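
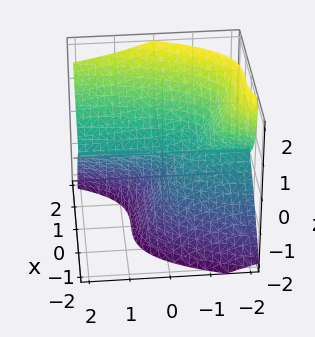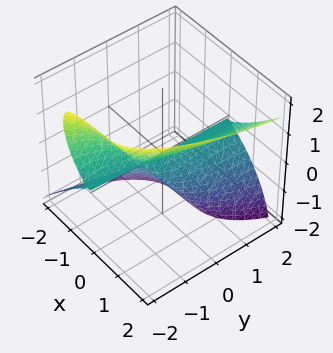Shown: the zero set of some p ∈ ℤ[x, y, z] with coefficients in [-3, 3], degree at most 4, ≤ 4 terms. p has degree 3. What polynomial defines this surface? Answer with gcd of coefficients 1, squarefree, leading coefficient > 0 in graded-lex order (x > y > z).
3*x^3 - 3*y*z^2 - 2*z^3 - 2*z^2

(a) Degree: a generic line meets the surface in up to 3 points, so deg p = 3.
(b) From the axis intercepts and sections: among the integer gridlines, it crosses the z-axis at z ∈ {-1, 0}; every point of the y-axis in the box is on the surface; it crosses the x-axis at the gridline x = 0.
(c) These observations pin down the coefficients.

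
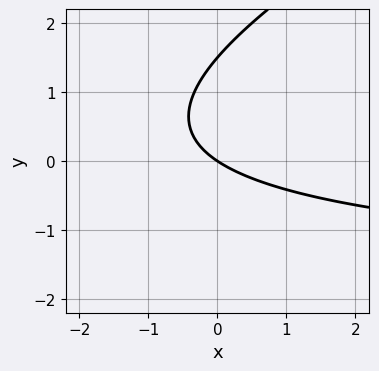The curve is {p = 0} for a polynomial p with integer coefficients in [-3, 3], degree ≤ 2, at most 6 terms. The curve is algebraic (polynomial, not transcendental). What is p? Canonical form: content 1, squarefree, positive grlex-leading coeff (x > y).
x*y - 2*y^2 + 2*x + 3*y

(a) deg p = 2. The shape is more complex than any degree-1 curve.
(b) Checking where it meets the axes: one y-axis crossing is at y = 0; one x-axis crossing is at x = 0.
(c) Assembling these constraints gives the stated polynomial.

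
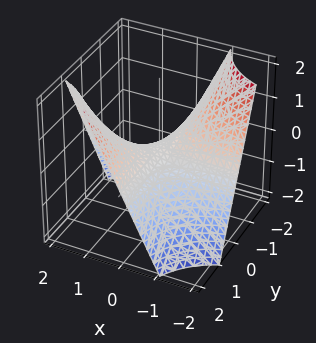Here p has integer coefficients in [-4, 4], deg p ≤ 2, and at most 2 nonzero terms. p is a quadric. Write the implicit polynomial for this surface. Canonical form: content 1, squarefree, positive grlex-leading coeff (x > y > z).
x*y - z

First, deg p = 2. A saddle surface; a quadric.
Then, against the integer gridlines: the visible y-axis segment lies entirely on the surface; the visible x-axis segment lies entirely on the surface; it crosses the z-axis at the gridline z = 0.
Finally, putting this together gives p.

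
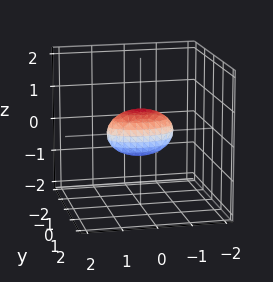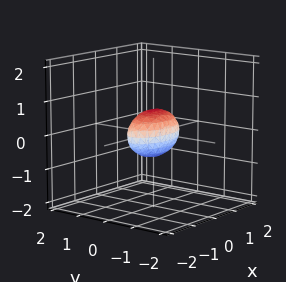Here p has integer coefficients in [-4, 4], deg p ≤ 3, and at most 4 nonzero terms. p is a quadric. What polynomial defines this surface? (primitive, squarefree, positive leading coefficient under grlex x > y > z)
x^2 + 3*y^2 + 2*z^2 - 1

First, deg p = 2. A closed, bounded, convex surface; a quadric.
Then, symmetries: the z ↦ −z reflection is a symmetry, so z appears only in even powers; mirror symmetry y ↦ −y ⇒ only even powers of y; mirror symmetry x ↦ −x ⇒ only even powers of x.
Next, reading off the gridlines: among the integer gridlines, it crosses the x-axis at x ∈ {-1, 1}.
Finally, putting this together gives p.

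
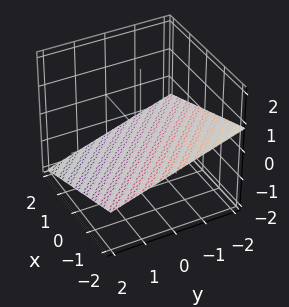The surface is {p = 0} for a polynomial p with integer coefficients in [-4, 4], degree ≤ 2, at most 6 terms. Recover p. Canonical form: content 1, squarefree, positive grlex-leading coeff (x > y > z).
Degree: the surface is flat (a plane), so deg p = 1.
From the visible intercepts: it crosses the y-axis at the gridline y = -2; it meets the x-axis at x = -2 (among the integer gridlines).
These observations pin down the coefficients.

x + y + 3*z + 2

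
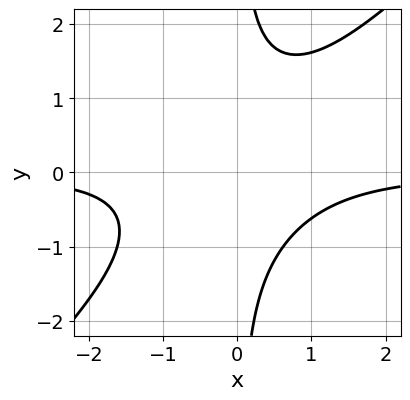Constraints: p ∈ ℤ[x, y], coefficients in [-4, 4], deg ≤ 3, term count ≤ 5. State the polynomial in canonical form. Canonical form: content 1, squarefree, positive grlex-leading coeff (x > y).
deg p = 3. A generic line meets the curve in up to 3 points.
From the axis intercepts and sections: it misses every integer gridline on the y-axis; it misses every integer gridline on the x-axis.
Together with the visible shape, these determine p as stated.

x^2*y - x*y^2 + 1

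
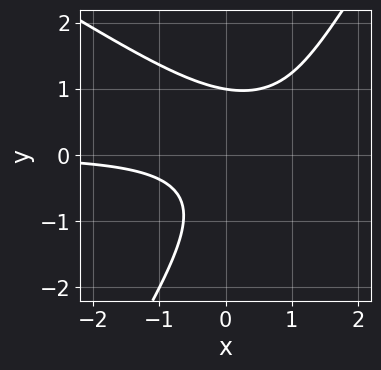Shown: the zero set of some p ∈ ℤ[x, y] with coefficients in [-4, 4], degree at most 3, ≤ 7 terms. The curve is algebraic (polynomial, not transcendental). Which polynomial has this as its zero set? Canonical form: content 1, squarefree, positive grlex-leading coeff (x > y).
2*x^2*y + 2*x*y^2 - 2*y^3 - 3*x*y + 2

First, the degree is 3 — a generic line meets the curve in up to 3 points.
Next, from the visible intercepts: it meets the y-axis at y = 1 (among the integer gridlines); it misses every integer gridline on the x-axis.
Finally, these observations pin down the coefficients.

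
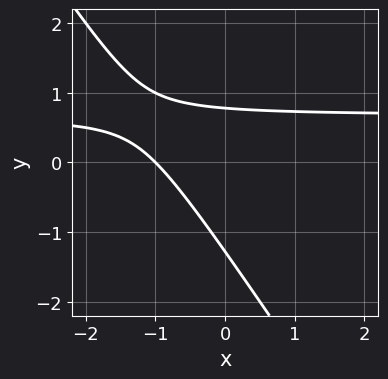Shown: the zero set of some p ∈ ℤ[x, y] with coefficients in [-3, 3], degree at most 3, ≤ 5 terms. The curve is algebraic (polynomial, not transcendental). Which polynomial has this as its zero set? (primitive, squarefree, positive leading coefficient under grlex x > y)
First, deg p = 2.
Then, from the visible intercepts: it meets the x-axis at x = -1 (among the integer gridlines).
Finally, solving for integer coefficients yields p as stated.

3*x*y + 2*y^2 - 2*x + y - 2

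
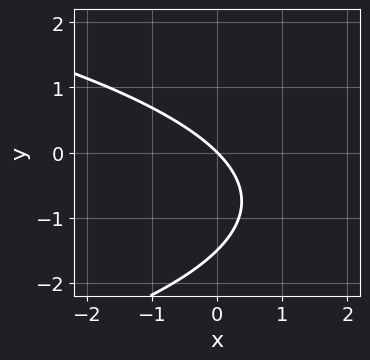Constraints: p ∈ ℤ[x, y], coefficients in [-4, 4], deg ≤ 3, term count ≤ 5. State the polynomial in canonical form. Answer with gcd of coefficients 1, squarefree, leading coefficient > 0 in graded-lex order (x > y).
2*y^2 + 3*x + 3*y

1. deg p = 2. The shape is more complex than any degree-1 curve.
2. Against the integer gridlines: it meets the x-axis at x = 0 (among the integer gridlines); it crosses the y-axis at the gridline y = 0.
3. Fitting integer coefficients to these (and the overall shape) gives p.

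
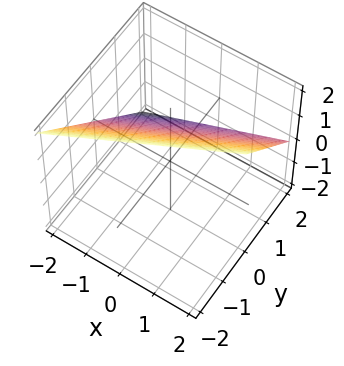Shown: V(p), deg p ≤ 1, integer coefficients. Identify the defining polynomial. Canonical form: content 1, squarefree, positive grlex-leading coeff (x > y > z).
(a) Degree: the surface is flat (a plane), so deg p = 1.
(b) Against the integer gridlines: one x-axis crossing is at x = -2; one z-axis crossing is at z = 1.
(c) Matching integer coefficients to the picture gives p.

x - 2*y - 2*z + 2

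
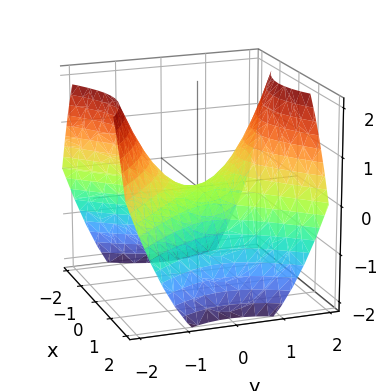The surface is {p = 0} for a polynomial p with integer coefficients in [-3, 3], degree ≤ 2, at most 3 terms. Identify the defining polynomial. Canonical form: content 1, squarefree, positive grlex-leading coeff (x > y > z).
deg p = 2.
Symmetries: it's symmetric under x → −x, forcing even powers of x; it's symmetric under y → −y, forcing even powers of y.
Against the integer gridlines: one z-axis crossing is at z = 0; one y-axis crossing is at y = 0; one x-axis crossing is at x = 0.
Fitting integer coefficients to these (and the overall shape) gives p.

2*x^2 - 2*y^2 + 3*z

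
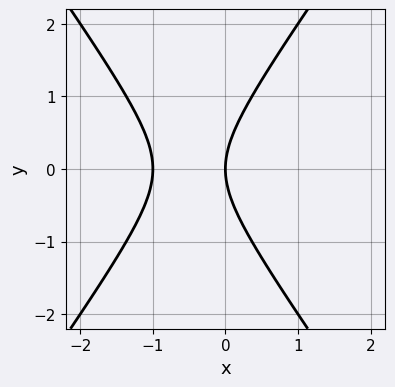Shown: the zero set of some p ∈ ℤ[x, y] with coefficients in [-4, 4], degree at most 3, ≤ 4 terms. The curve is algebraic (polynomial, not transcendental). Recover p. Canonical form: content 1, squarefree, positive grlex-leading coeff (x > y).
2*x^2 - y^2 + 2*x

First, degree: a generic line meets the curve in up to 2 points, so deg p = 2.
Next, symmetries: it's symmetric under y → −y, forcing even powers of y.
Next, reading off the gridlines: the x-axis gridline crossings are at x ∈ {-1, 0}; it meets the y-axis at y = 0 (among the integer gridlines).
Finally, matching integer coefficients to the picture gives p.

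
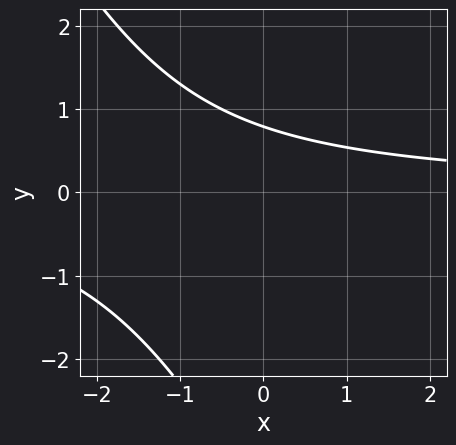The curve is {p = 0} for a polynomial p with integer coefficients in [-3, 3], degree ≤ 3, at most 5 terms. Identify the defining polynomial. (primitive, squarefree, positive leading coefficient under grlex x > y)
2*x*y + y^2 + 3*y - 3

1. The degree is 2 — the shape is more complex than any degree-1 curve.
2. Against the integer gridlines: it misses every integer gridline on the x-axis.
3. Putting this together gives p.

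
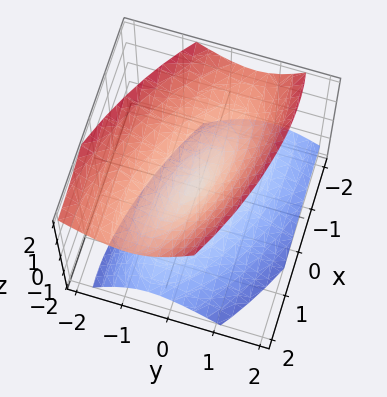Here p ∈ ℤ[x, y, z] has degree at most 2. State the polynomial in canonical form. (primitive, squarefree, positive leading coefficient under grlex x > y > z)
First, the picture has 2 separate pieces.
Next, deg p = 2.
Next, checking where it meets the axes: it crosses the x-axis at the gridline x = 0; one y-axis crossing is at y = 0.
Finally, the integer polynomial consistent with all of this is the stated p.

x^2 + 2*x*y + 3*y^2 + y*z - 2*z^2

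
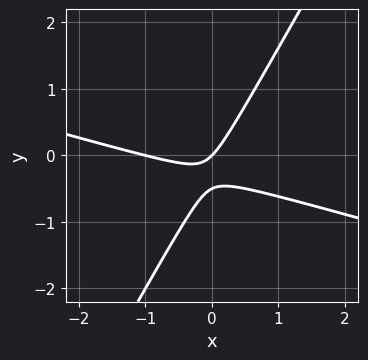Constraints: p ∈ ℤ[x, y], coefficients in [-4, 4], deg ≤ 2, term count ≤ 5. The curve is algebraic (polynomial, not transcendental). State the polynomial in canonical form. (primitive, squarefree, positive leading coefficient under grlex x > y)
x^2 + 3*x*y - 2*y^2 + x - y

First, the degree is 2 — a generic line meets the curve in up to 2 points.
Next, from the visible intercepts: among the integer gridlines, it crosses the x-axis at x ∈ {-1, 0}; one y-axis crossing is at y = 0.
Finally, matching integer coefficients to the picture gives p.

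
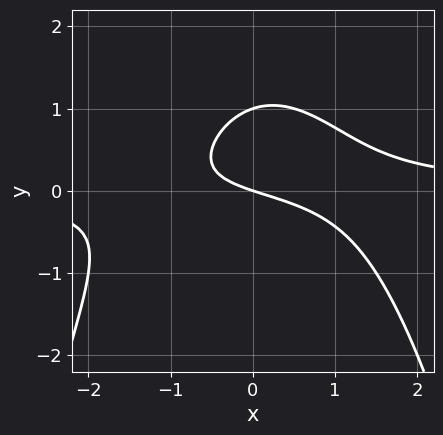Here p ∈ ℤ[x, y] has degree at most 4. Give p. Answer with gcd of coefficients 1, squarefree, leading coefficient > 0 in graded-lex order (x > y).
(a) The degree is 3 — the shape is more complex than any degree-2 curve.
(b) Against the integer gridlines: among the integer gridlines, it crosses the y-axis at y ∈ {0, 1}; one x-axis crossing is at x = 0.
(c) Together with the visible shape, these determine p as stated.

2*x^2*y + 3*y^2 - x - 3*y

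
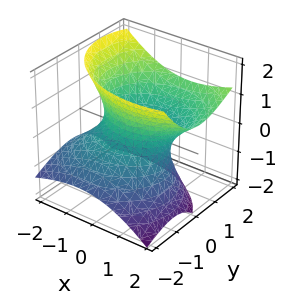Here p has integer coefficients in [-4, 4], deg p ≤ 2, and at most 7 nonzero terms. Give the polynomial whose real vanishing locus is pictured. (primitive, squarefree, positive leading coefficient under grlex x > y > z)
2*x^2 - 2*x*z + 3*y^2 - 3*y*z - 3*z^2 - 3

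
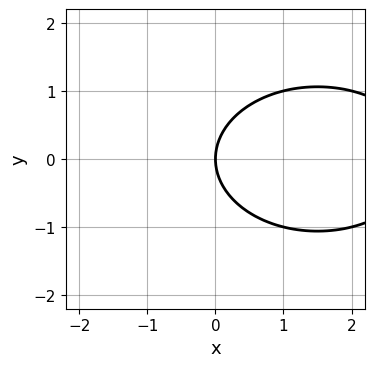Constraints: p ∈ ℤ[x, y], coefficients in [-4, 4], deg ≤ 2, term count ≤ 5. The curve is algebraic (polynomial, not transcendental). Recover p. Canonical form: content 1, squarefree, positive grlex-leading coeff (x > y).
x^2 + 2*y^2 - 3*x

1. deg p = 2. A generic line meets the curve in up to 2 points.
2. Symmetries: it's symmetric under y → −y, forcing even powers of y.
3. From the axis intercepts and sections: it crosses the y-axis at the gridline y = 0; it meets the x-axis at x = 0 (among the integer gridlines).
4. Putting this together gives p.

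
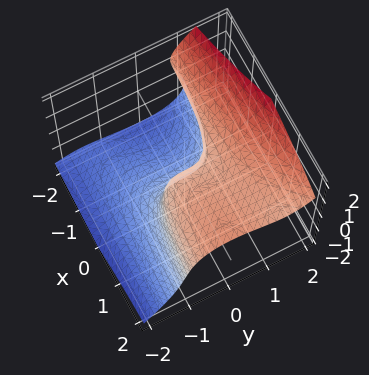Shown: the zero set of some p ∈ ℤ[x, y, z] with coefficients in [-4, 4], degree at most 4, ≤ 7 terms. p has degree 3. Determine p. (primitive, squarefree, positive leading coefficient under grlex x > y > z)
2*x*y^2 - 2*y^3 + 2*z^3 + 2*x*z - 3*x

1. The degree is 3 — the shape is more complex than any degree-2 surface.
2. Against the integer gridlines: it meets the y-axis at y = 0 (among the integer gridlines); it crosses the x-axis at the gridline x = 0.
3. Assembling these constraints gives the stated polynomial.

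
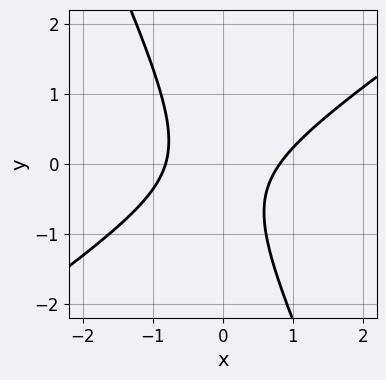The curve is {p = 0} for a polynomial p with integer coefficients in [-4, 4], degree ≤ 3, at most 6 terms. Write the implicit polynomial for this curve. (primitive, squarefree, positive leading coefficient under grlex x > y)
3*x^2 - 3*x*y - 2*y^2 - y - 2

The degree is 2 — no degree-1 curve has this shape.
From the axis intercepts and sections: it misses every integer gridline on the y-axis.
Matching integer coefficients to the picture gives p.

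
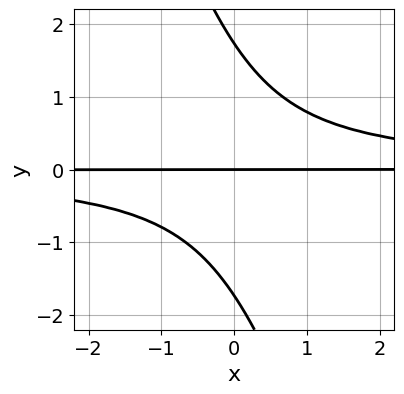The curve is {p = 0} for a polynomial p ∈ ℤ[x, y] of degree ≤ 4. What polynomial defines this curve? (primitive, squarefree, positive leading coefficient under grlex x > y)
3*x*y^2 + y^3 - 3*y

1. The degree is 3 — a generic line meets the curve in up to 3 points.
2. Checking where it meets the axes: every point of the x-axis in the box is on the curve; it meets the y-axis at y = 0 (among the integer gridlines).
3. Fitting integer coefficients to these (and the overall shape) gives p.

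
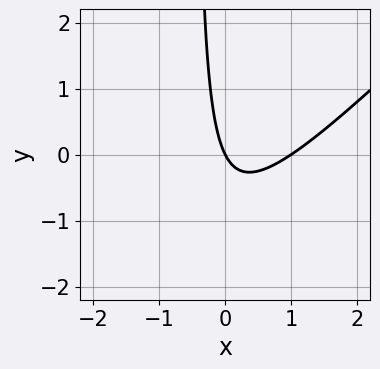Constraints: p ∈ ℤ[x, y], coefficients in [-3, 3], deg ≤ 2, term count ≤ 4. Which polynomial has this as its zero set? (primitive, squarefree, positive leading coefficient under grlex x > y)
(a) deg p = 2.
(b) From the visible intercepts: it meets the y-axis at y = 0 (among the integer gridlines); among the integer gridlines, it crosses the x-axis at x ∈ {0, 1}.
(c) These observations pin down the coefficients.

2*x^2 - 2*x*y - 2*x - y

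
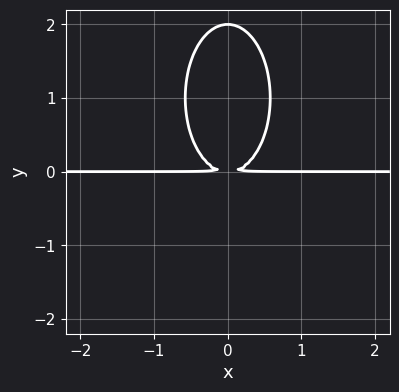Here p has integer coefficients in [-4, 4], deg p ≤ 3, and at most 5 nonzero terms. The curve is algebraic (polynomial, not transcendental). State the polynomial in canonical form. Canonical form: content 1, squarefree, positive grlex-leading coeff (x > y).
3*x^2*y + y^3 - 2*y^2

1. deg p = 3. A generic line meets the curve in up to 3 points.
2. Symmetries: it's symmetric under x → −x, forcing even powers of x.
3. From the axis intercepts and sections: the visible x-axis segment lies entirely on the curve; it meets the y-axis at y = 2 (among the integer gridlines).
4. Putting this together gives p.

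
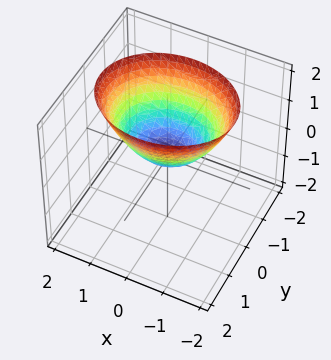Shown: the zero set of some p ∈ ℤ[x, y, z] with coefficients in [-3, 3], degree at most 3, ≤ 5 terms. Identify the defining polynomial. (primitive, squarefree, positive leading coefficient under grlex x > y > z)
2*x^2 + 3*y^2 - 3*z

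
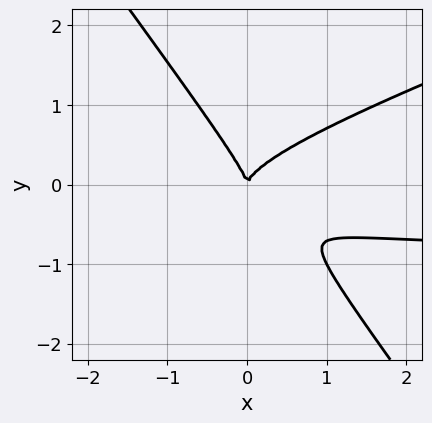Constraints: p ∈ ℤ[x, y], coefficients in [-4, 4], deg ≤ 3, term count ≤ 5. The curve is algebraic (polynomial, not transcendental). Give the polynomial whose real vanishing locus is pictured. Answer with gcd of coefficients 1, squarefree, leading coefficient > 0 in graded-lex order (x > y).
(a) The degree is 3 — the shape is more complex than any degree-2 curve.
(b) From the visible intercepts: it meets the x-axis at x = 0 (among the integer gridlines); it meets the y-axis at y = 0 (among the integer gridlines).
(c) Putting this together gives p.

x^2*y - 2*x*y^2 - 2*y^3 + x^2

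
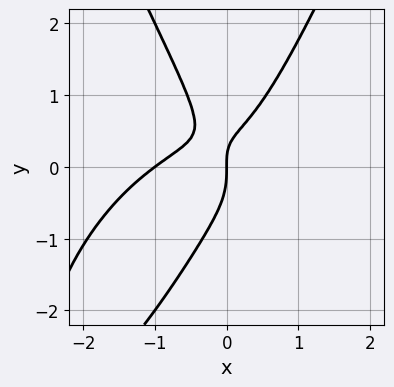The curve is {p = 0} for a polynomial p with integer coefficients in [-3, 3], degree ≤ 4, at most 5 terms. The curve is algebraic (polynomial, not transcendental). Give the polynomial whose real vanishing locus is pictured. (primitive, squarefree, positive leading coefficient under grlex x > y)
First, deg p = 4. The shape is more complex than any degree-3 curve.
Then, from the visible intercepts: among the integer gridlines, it crosses the x-axis at x ∈ {-1, 0}; it crosses the y-axis at the gridline y = 0.
Finally, these observations pin down the coefficients.

x^4 + 3*x^2*y - y^3 - x*y + x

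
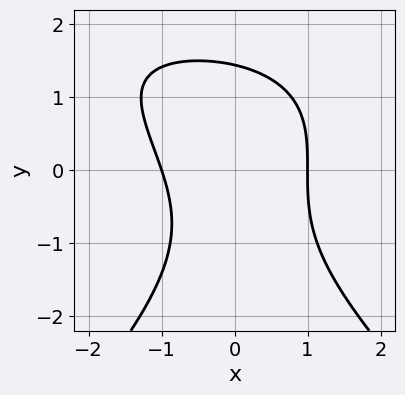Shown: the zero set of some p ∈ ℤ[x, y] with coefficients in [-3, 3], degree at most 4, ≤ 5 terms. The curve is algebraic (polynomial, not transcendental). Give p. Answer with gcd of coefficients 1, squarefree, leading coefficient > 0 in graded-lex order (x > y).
x^2*y - y^3 - 3*x^2 - x*y + 3

First, degree: no degree-2 curve has this shape, so deg p = 3.
Next, from the visible intercepts: among the integer gridlines, it crosses the x-axis at x ∈ {-1, 1}.
Finally, assembling these constraints gives the stated polynomial.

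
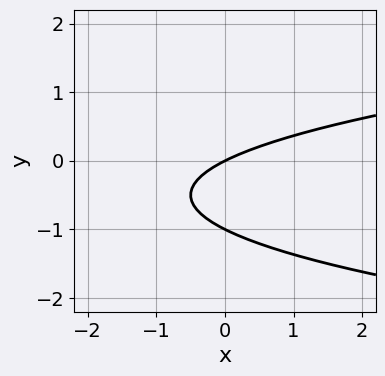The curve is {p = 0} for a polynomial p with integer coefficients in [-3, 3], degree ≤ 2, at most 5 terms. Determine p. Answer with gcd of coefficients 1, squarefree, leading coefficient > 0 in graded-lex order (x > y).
(a) deg p = 2.
(b) From the axis intercepts and sections: the y-axis gridline crossings are at y ∈ {-1, 0}; one x-axis crossing is at x = 0.
(c) Putting this together gives p.

2*y^2 - x + 2*y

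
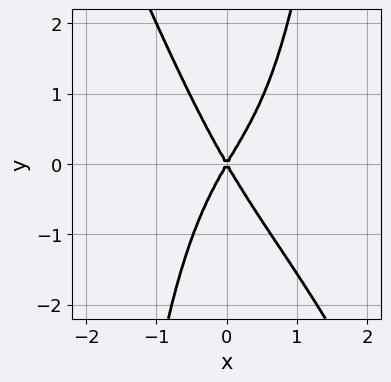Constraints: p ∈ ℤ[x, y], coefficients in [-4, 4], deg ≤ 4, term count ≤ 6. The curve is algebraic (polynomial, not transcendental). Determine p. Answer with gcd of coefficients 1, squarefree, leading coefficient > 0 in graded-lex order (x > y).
First, deg p = 4. A generic line meets the curve in up to 4 points.
Next, observable constraints: it meets the x-axis at x = 0 (among the integer gridlines); it crosses the y-axis at the gridline y = 0.
Finally, assembling these constraints gives the stated polynomial.

2*x^4 + x^3*y - x^3 + 3*x^2 - y^2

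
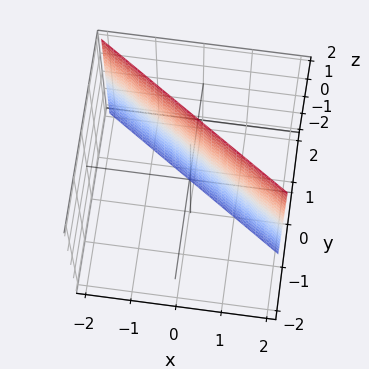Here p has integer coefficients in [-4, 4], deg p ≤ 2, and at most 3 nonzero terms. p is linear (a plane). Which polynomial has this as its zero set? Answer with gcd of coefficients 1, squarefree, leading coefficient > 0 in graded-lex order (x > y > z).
(a) deg p = 1.
(b) Reading off the gridlines: no z-intercept at any integer in the box; it crosses the x-axis at the gridline x = 1.
(c) Putting this together gives p.

2*x + 3*y - 2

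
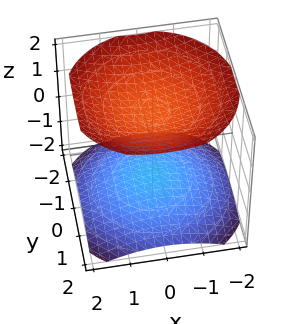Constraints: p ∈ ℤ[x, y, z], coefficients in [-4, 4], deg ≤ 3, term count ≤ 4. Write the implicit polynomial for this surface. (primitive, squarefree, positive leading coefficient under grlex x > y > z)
x^2 + y^2 - 2*z^2 + 3

(a) There are 2 components. They look like related sheets of one shape, so recover p as a whole.
(b) deg p = 2. The shape is more complex than any degree-1 surface.
(c) By symmetry, the z-axis is an axis of rotation, so x and y enter only as x² + y².
(d) Reading off the gridlines: no x-intercept at any integer in the box; the surface avoids every integer y-axis point in the box.
(e) Matching integer coefficients to the picture gives p.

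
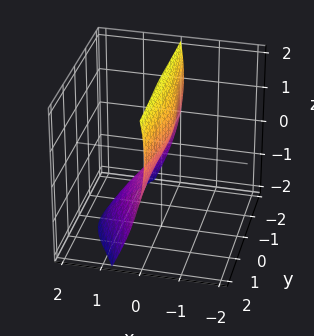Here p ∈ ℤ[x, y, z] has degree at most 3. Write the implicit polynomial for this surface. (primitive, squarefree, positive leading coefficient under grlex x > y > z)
x^3 + 2*x*y^2 - z^2 + 3*x + 2*z

1. The degree is 3 — no degree-2 surface has this shape.
2. From the visible intercepts: the visible y-axis segment lies entirely on the surface; the z-axis gridline crossings are at z ∈ {0, 2}.
3. Putting this together gives p.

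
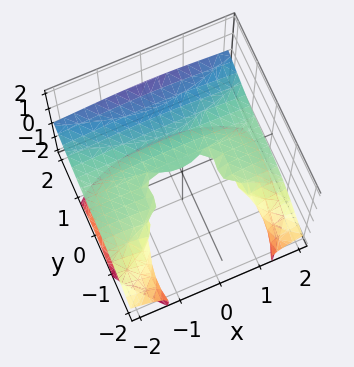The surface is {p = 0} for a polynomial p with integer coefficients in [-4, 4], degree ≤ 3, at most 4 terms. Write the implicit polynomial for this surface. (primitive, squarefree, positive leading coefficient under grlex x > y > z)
x^2*z - y^3 + 2*y^2*z + 3*z^2

First, deg p = 3. A generic line meets the surface in up to 3 points.
Next, checking where it meets the axes: it crosses the z-axis at the gridline z = 0; the visible x-axis segment lies entirely on the surface; it crosses the y-axis at the gridline y = 0.
Finally, assembling these constraints gives the stated polynomial.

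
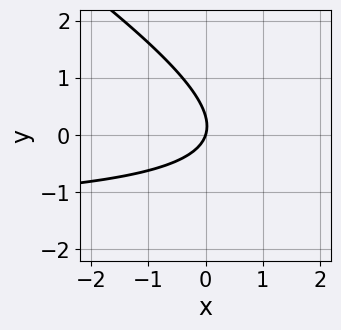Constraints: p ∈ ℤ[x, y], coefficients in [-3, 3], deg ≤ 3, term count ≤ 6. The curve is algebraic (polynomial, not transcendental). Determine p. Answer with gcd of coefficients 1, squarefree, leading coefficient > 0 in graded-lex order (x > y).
2*x*y + 3*y^2 + 3*x - y

1. Degree: a generic line meets the curve in up to 2 points, so deg p = 2.
2. Checking where it meets the axes: it crosses the x-axis at the gridline x = 0; it meets the y-axis at y = 0 (among the integer gridlines).
3. The integer polynomial consistent with all of this is the stated p.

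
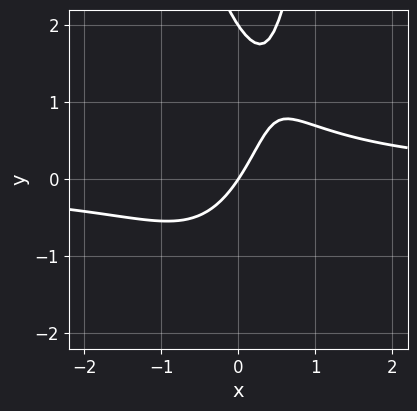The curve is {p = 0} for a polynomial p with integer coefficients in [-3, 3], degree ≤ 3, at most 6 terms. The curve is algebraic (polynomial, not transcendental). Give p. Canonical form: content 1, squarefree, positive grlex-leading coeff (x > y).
3*x^2*y - y^2 - 3*x + 2*y

Degree: no degree-2 curve has this shape, so deg p = 3.
Observable constraints: it meets the x-axis at x = 0 (among the integer gridlines); the y-axis gridline crossings are at y ∈ {0, 2}.
The integer polynomial consistent with all of this is the stated p.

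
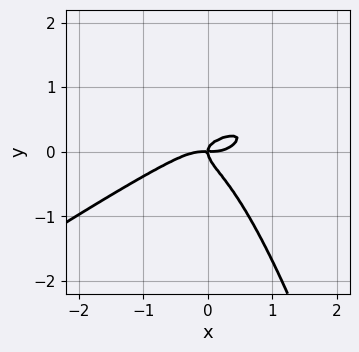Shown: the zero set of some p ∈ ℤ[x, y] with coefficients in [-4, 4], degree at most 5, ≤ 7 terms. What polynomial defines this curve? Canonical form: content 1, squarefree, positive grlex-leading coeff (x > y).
First, the degree is 4 — a generic line meets the curve in up to 4 points.
Then, reading off the gridlines: it meets the y-axis at y = 0 (among the integer gridlines); it crosses the x-axis at the gridline x = 0.
Finally, the integer polynomial consistent with all of this is the stated p.

2*x^4 - 3*x^3*y + 2*x*y^2 + 3*y^3 - x*y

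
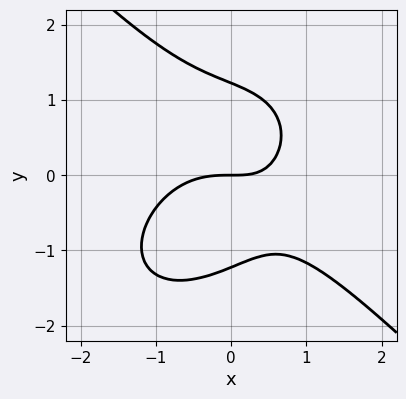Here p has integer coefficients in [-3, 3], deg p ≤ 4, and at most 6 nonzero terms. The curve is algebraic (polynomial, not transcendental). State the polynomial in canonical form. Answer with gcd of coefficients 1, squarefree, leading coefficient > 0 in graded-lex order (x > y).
(a) Degree: no degree-2 curve has this shape, so deg p = 3.
(b) Against the integer gridlines: it meets the y-axis at y = 0 (among the integer gridlines); one x-axis crossing is at x = 0.
(c) Putting this together gives p.

2*x^3 + 2*y^3 + 2*x*y - 3*y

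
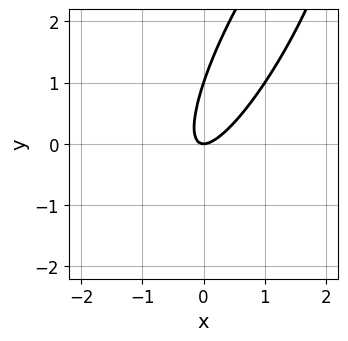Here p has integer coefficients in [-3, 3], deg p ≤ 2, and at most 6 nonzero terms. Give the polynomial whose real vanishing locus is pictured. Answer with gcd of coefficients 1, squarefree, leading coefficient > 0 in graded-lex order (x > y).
deg p = 2.
Checking where it meets the axes: it meets the x-axis at x = 0 (among the integer gridlines); among the integer gridlines, it crosses the y-axis at y ∈ {0, 1}.
Together with the visible shape, these determine p as stated.

3*x^2 - 3*x*y + y^2 - y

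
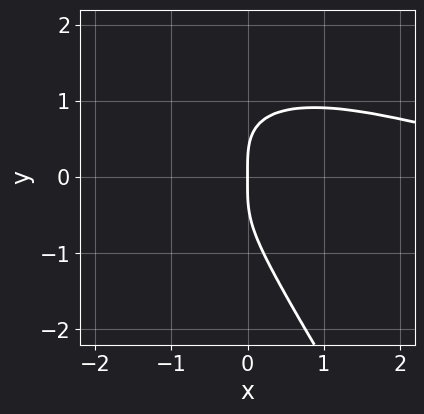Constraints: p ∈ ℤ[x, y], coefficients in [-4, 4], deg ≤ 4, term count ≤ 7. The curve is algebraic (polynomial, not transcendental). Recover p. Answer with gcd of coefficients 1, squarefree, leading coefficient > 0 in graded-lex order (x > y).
The degree is 4 — the shape is more complex than any degree-3 curve.
Checking where it meets the axes: it crosses the y-axis at the gridline y = 0; one x-axis crossing is at x = 0.
Fitting integer coefficients to these (and the overall shape) gives p.

3*x*y^3 + 2*y^4 + 2*x^2*y - 3*x*y^2 - 3*x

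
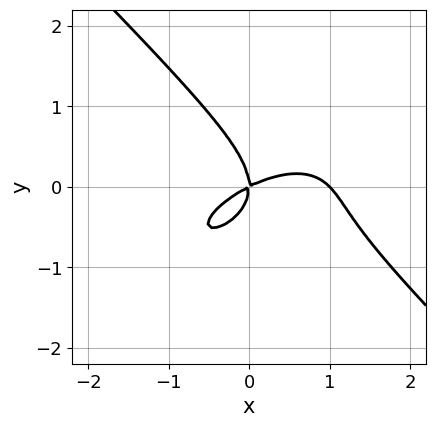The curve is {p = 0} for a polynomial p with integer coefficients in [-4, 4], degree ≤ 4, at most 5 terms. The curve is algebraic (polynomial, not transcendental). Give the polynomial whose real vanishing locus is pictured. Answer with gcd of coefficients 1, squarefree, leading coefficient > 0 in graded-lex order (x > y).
1. deg p = 3. A generic line meets the curve in up to 3 points.
2. Observable constraints: it crosses the y-axis at the gridline y = 0; among the integer gridlines, it crosses the x-axis at x ∈ {0, 1}.
3. These observations pin down the coefficients.

x^3 - x^2*y + 2*y^3 - x^2 + 2*x*y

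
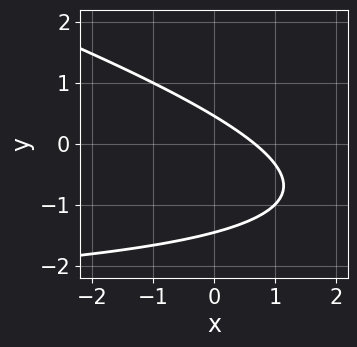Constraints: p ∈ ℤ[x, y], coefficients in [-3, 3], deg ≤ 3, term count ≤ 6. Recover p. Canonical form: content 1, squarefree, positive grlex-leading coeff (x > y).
x*y + 3*y^2 + 3*x + 3*y - 2

1. Degree: a generic line meets the curve in up to 2 points, so deg p = 2.
2. Matching integer coefficients to the picture gives p.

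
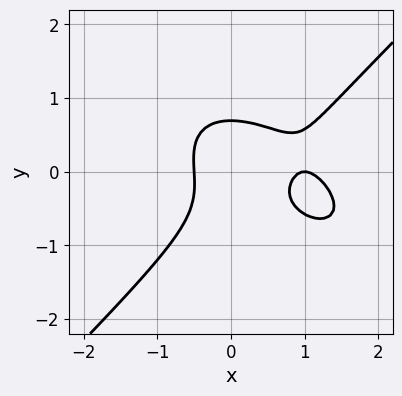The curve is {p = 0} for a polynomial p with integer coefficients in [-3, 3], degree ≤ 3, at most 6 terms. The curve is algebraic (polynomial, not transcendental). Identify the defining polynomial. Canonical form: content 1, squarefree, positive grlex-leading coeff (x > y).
2*x^3 + x^2*y - 3*y^3 - 3*x^2 + 1

(a) Degree: a generic line meets the curve in up to 3 points, so deg p = 3.
(b) Reading off the gridlines: it crosses the x-axis at the gridline x = 1.
(c) The integer polynomial consistent with all of this is the stated p.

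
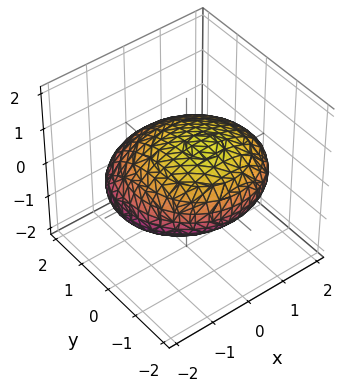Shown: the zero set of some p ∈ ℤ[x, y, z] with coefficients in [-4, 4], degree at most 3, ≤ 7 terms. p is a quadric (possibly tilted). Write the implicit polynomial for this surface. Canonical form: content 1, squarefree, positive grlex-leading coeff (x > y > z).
(a) Degree: no degree-1 surface has this shape, so deg p = 2.
(b) Matching integer coefficients to the picture gives p.

x^2 + y^2 + y*z + 2*z^2 - 3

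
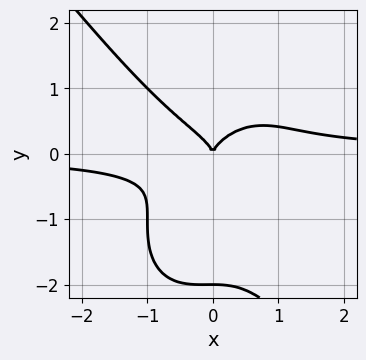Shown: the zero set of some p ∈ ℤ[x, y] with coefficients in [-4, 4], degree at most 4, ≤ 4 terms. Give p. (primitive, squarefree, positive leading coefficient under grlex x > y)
2*x^3*y + y^4 + 2*y^3 - x^2

1. Degree: the shape is more complex than any degree-3 curve, so deg p = 4.
2. Reading off the gridlines: the y-axis gridline crossings are at y ∈ {-2, 0}; one x-axis crossing is at x = 0.
3. Assembling these constraints gives the stated polynomial.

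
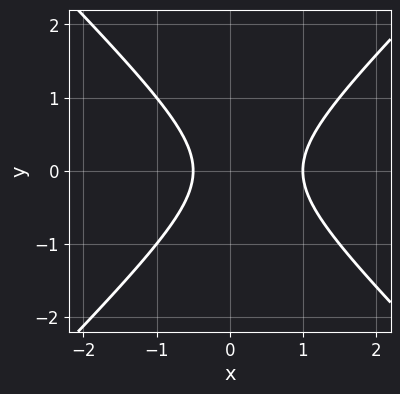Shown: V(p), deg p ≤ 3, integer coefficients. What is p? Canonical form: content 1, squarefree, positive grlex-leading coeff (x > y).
(a) deg p = 2.
(b) Symmetries: it's symmetric under y → −y, forcing even powers of y.
(c) From the axis intercepts and sections: the curve avoids every integer y-axis point in the box; it crosses the x-axis at the gridline x = 1.
(d) Matching integer coefficients to the picture gives p.

2*x^2 - 2*y^2 - x - 1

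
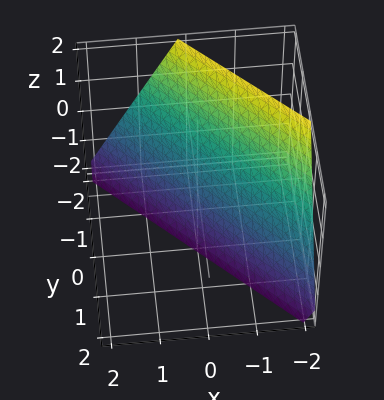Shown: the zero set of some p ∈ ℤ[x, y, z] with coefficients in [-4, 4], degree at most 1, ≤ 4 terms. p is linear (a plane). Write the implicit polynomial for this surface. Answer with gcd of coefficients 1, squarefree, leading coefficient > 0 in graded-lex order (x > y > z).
1. deg p = 1.
2. From the visible intercepts: it meets the x-axis at x = -1 (among the integer gridlines); it meets the z-axis at z = -2 (among the integer gridlines); one y-axis crossing is at y = -1.
3. Putting this together gives p.

2*x + 2*y + z + 2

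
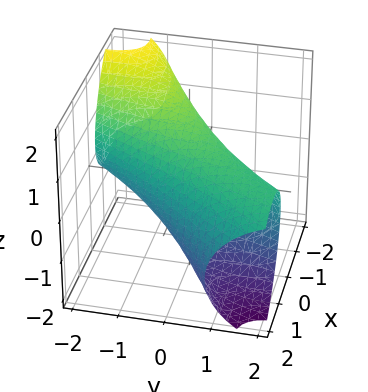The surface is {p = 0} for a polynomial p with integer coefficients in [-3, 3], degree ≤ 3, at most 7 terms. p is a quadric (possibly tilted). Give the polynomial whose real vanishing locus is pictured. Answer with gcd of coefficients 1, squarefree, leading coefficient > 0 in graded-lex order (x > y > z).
First, deg p = 2. The shape is more complex than any degree-1 surface.
Next, from the axis intercepts and sections: among the integer gridlines, it crosses the z-axis at z ∈ {-1, 1}; among the integer gridlines, it crosses the x-axis at x ∈ {-1, 1}.
Finally, these observations pin down the coefficients.

2*x^2 - 3*x*y + 2*x*z + y^2 + 2*z^2 - 2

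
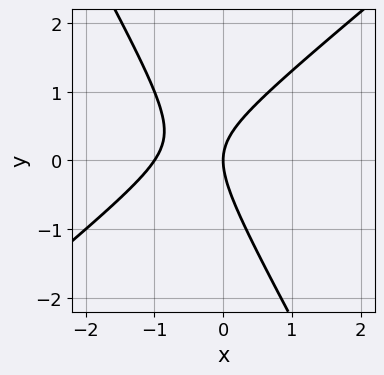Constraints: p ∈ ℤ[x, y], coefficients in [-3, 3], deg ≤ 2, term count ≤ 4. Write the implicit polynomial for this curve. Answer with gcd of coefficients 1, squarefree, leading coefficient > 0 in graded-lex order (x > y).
3*x^2 - 2*x*y - 2*y^2 + 3*x

1. deg p = 2.
2. From the axis intercepts and sections: among the integer gridlines, it crosses the x-axis at x ∈ {-1, 0}; one y-axis crossing is at y = 0.
3. The integer polynomial consistent with all of this is the stated p.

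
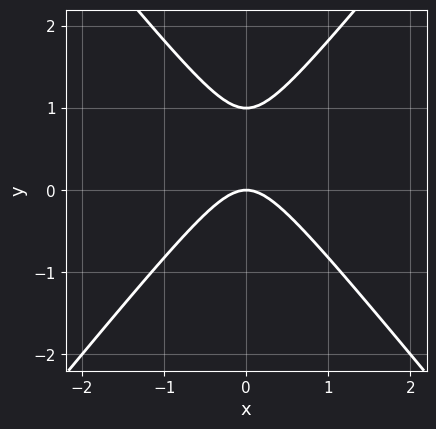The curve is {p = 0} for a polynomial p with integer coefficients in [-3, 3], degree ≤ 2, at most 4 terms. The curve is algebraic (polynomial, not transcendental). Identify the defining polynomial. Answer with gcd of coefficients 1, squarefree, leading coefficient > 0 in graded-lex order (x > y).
The degree is 2 — a generic line meets the curve in up to 2 points.
Symmetries: mirror symmetry x ↦ −x ⇒ only even powers of x.
Reading off the gridlines: one x-axis crossing is at x = 0; among the integer gridlines, it crosses the y-axis at y ∈ {0, 1}.
Matching integer coefficients to the picture gives p.

3*x^2 - 2*y^2 + 2*y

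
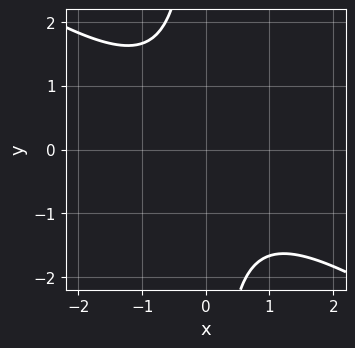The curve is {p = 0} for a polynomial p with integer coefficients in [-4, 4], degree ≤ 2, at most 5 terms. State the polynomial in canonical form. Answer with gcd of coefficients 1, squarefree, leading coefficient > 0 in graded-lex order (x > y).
2*x^2 + 3*x*y + 3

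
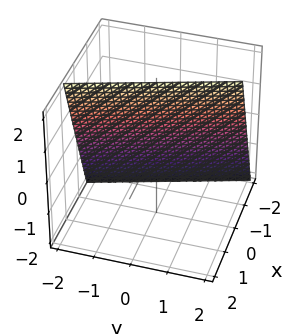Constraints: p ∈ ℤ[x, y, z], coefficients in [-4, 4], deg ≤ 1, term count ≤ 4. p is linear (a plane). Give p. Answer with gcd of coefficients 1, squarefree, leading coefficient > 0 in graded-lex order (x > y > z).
3*x + y - z + 2

(a) Degree: every cross-section is a straight line — this is a plane, so deg p = 1.
(b) Checking where it meets the axes: it meets the y-axis at y = -2 (among the integer gridlines); it meets the z-axis at z = 2 (among the integer gridlines).
(c) These observations pin down the coefficients.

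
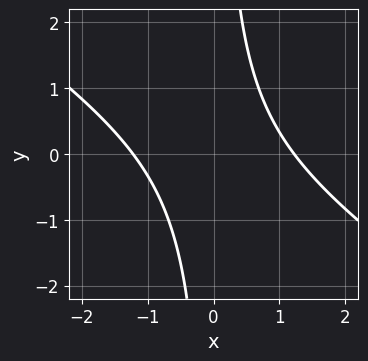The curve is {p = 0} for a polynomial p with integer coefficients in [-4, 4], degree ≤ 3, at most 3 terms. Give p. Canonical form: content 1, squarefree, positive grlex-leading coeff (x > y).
Degree: a generic line meets the curve in up to 2 points, so deg p = 2.
Observable constraints: it misses every integer gridline on the y-axis.
Putting this together gives p.

2*x^2 + 3*x*y - 3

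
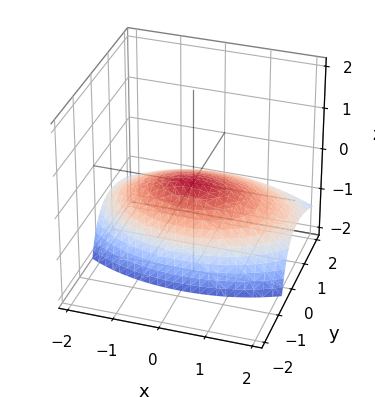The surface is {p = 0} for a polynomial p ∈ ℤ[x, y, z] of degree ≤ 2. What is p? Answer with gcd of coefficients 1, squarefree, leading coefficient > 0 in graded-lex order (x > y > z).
(a) Degree: a generic line meets the surface in up to 2 points, so deg p = 2.
(b) From the axis intercepts and sections: it crosses the z-axis at the gridline z = 0; one y-axis crossing is at y = 0; one x-axis crossing is at x = 0.
(c) Matching integer coefficients to the picture gives p.

x^2 + 2*y^2 + 3*y*z + 3*z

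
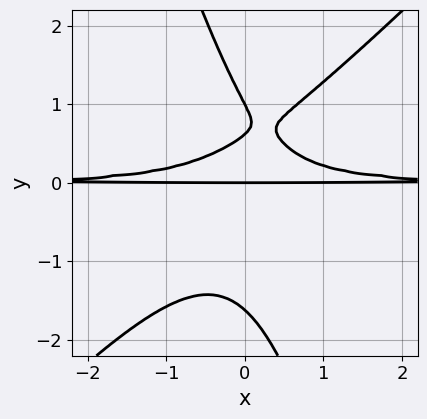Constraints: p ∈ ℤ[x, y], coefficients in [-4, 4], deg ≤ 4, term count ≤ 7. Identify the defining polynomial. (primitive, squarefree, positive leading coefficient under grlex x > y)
(a) The degree is 4 — no degree-3 curve has this shape.
(b) Reading off the gridlines: every point of the x-axis in the box is on the curve; among the integer gridlines, it crosses the y-axis at y ∈ {0, 1}.
(c) Matching integer coefficients to the picture gives p.

3*x^2*y^2 - 2*x*y^3 - y^4 + 2*y^2 - y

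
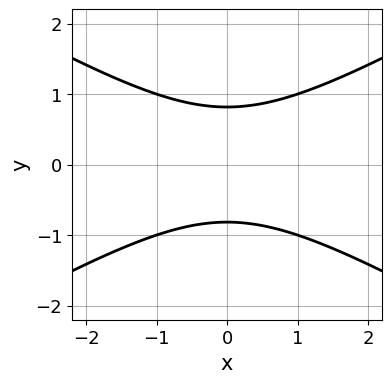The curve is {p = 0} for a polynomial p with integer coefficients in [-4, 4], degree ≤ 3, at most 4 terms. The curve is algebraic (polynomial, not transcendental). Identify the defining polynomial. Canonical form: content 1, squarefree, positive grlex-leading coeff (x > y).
x^2 - 3*y^2 + 2

First, deg p = 2. No degree-1 curve has this shape.
Next, symmetries: it's symmetric under x → −x, forcing even powers of x; the y ↦ −y reflection is a symmetry, so y appears only in even powers.
Then, against the integer gridlines: the curve avoids every integer x-axis point in the box.
Finally, these observations pin down the coefficients.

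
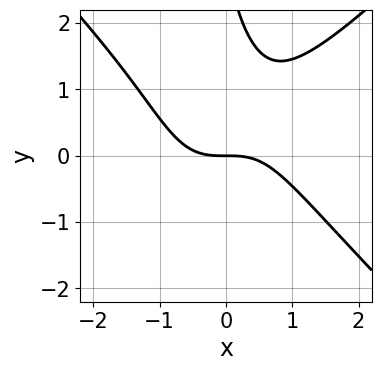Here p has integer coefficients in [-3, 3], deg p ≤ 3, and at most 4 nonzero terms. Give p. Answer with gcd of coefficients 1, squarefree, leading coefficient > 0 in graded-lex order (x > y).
Degree: no degree-2 curve has this shape, so deg p = 3.
Observable constraints: it meets the y-axis at y = 0 (among the integer gridlines); it crosses the x-axis at the gridline x = 0.
Solving for integer coefficients yields p as stated.

2*x^3 - 2*x*y^2 - y^2 + 3*y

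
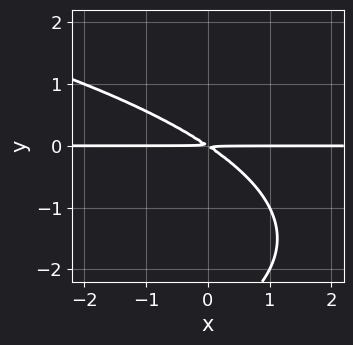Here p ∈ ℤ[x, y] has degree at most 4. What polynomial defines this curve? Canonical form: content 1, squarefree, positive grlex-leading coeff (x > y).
y^3 + 2*x*y + 3*y^2

1. The degree is 3 — no degree-2 curve has this shape.
2. Checking where it meets the axes: every point of the x-axis in the box is on the curve.
3. Putting this together gives p.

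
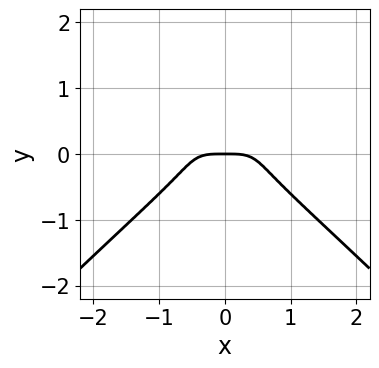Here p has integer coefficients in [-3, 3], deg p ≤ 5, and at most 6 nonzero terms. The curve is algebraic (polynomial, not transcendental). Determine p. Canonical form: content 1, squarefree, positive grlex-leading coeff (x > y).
2*x^4 - 2*x^2*y^2 + 3*y^3 + y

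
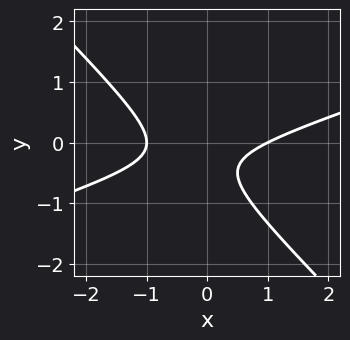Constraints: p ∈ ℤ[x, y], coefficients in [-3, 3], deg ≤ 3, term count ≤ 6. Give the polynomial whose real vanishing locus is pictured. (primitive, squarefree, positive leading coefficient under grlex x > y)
Degree: no degree-1 curve has this shape, so deg p = 2.
From the visible intercepts: it misses every integer gridline on the y-axis; the x-axis gridline crossings are at x ∈ {-1, 1}.
Solving for integer coefficients yields p as stated.

x^2 - 2*x*y - 3*y^2 - 2*y - 1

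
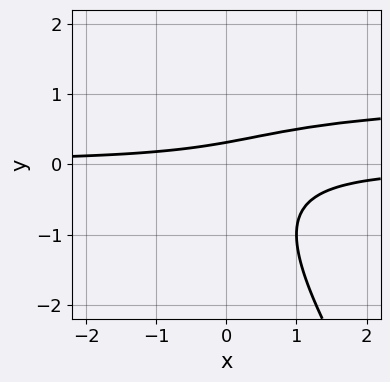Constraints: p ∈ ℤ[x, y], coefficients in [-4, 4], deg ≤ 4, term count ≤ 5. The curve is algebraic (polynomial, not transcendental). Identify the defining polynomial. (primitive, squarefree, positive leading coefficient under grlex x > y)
The degree is 3 — a generic line meets the curve in up to 3 points.
From the axis intercepts and sections: the curve avoids every integer x-axis point in the box.
Assembling these constraints gives the stated polynomial.

3*x*y^2 + 2*y^3 - 3*x*y + 3*y - 1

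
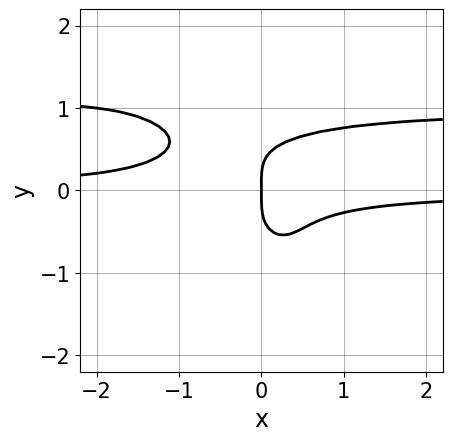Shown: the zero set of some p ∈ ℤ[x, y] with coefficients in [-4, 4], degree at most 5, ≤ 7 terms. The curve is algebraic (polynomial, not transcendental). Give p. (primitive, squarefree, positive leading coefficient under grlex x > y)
3*x^2*y^2 + 2*x*y^3 + 2*y^4 - 3*x^2*y - x

(a) deg p = 4.
(b) Checking where it meets the axes: it crosses the x-axis at the gridline x = 0; it meets the y-axis at y = 0 (among the integer gridlines).
(c) These observations pin down the coefficients.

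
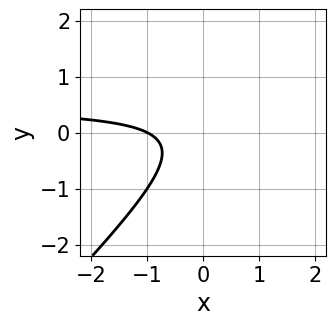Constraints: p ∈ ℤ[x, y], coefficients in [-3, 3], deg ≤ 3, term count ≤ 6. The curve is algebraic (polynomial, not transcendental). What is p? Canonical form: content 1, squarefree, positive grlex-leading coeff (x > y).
2*x*y - 2*y^2 - x - 1

deg p = 2. No degree-1 curve has this shape.
Reading off the gridlines: one x-axis crossing is at x = -1; it misses every integer gridline on the y-axis.
Assembling these constraints gives the stated polynomial.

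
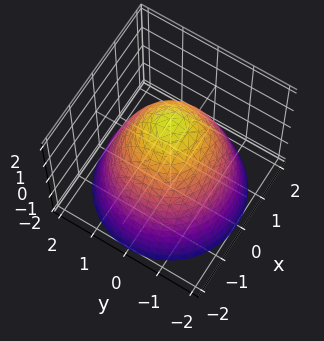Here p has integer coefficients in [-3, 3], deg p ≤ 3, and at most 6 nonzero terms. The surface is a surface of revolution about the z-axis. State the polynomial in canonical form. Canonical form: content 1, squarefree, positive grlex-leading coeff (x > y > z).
(a) deg p = 2.
(b) Symmetry: the surface is invariant under rotation about z: p = q(x² + y², z).
(c) Observable constraints: a circular section at z = -1 has radius between 1 and 2; it meets the z-axis at z = 2 (among the integer gridlines).
(d) Fitting integer coefficients to these (and the overall shape) gives p.

x^2 + y^2 + z - 2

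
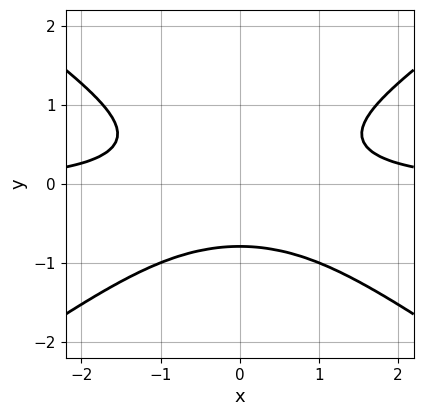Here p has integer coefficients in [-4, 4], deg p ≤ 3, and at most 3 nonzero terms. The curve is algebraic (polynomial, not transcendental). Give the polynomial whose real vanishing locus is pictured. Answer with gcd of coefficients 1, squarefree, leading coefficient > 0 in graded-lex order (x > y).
x^2*y - 2*y^3 - 1

The degree is 3 — a generic line meets the curve in up to 3 points.
Symmetries: it's symmetric under x → −x, forcing even powers of x.
Observable constraints: the curve avoids every integer x-axis point in the box.
Fitting integer coefficients to these (and the overall shape) gives p.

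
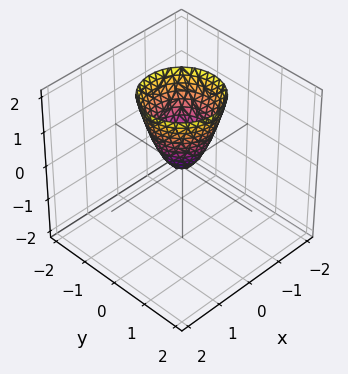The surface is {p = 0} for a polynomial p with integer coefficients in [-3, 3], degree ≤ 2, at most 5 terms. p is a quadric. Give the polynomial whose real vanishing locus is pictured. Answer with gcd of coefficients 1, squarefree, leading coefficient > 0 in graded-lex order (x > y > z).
First, degree: a paraboloid; a quadric, so deg p = 2.
Then, symmetries: every cross-section ⟂ z is a circle, so x, y appear only via x² + y².
Then, reading off the gridlines: it meets the y-axis at y = 0 (among the integer gridlines); one z-axis crossing is at z = 0; one x-axis crossing is at x = 0.
Finally, putting this together gives p.

2*x^2 + 2*y^2 - z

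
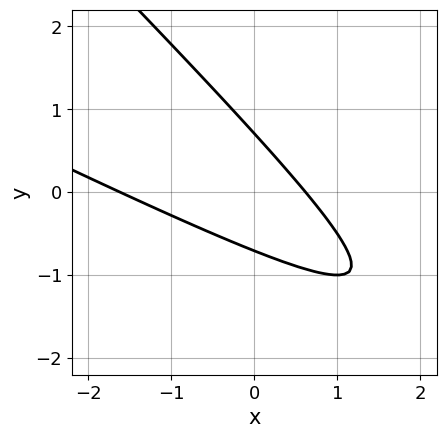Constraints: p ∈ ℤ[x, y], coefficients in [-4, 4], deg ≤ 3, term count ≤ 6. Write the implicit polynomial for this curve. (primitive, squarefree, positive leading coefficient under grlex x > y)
(a) deg p = 2. A generic line meets the curve in up to 2 points.
(b) Solving for integer coefficients yields p as stated.

x^2 + 3*x*y + 2*y^2 + x - 1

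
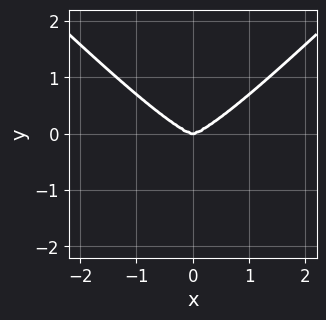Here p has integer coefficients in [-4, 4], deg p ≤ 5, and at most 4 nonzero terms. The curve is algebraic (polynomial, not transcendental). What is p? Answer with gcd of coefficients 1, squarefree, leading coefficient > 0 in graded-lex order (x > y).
First, the degree is 4 — a generic line meets the curve in up to 4 points.
Next, symmetries: it's symmetric under x → −x, forcing even powers of x.
Next, checking where it meets the axes: it meets the x-axis at x = 0 (among the integer gridlines); one y-axis crossing is at y = 0.
Finally, putting this together gives p.

2*x^4 - 2*x^2*y^2 - 3*y^3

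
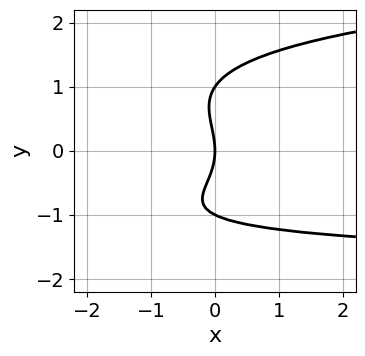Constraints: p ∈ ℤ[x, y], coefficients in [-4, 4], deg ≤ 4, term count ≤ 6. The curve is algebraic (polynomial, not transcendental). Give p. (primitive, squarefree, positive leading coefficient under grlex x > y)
deg p = 4. No degree-3 curve has this shape.
Checking where it meets the axes: one x-axis crossing is at x = 0; among the integer gridlines, it crosses the y-axis at y ∈ {-1, 0, 1}.
The integer polynomial consistent with all of this is the stated p.

y^4 - x*y - y^2 - 2*x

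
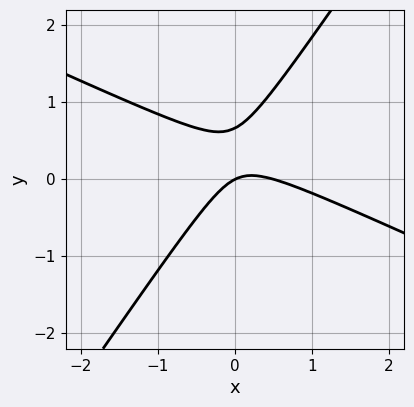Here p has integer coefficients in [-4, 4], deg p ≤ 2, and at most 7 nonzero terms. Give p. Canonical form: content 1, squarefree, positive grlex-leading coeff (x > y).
The degree is 2 — a generic line meets the curve in up to 2 points.
From the visible intercepts: it meets the x-axis at x = 0 (among the integer gridlines); it crosses the y-axis at the gridline y = 0.
Matching integer coefficients to the picture gives p.

2*x^2 + 3*x*y - 3*y^2 - x + 2*y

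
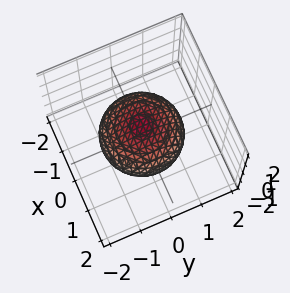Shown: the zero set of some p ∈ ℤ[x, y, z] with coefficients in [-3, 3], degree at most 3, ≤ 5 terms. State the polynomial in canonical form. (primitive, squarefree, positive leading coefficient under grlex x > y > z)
(a) deg p = 2. A closed, bounded, convex surface; a quadric.
(b) By symmetry, the surface is invariant under rotation about z: p = q(x² + y², z); it's symmetric under z → −z, forcing even powers of z.
(c) Checking where it meets the axes: among the integer gridlines, it crosses the z-axis at z ∈ {-1, 1}; a circular section at z = 0 has radius between 1 and 2.
(d) Fitting integer coefficients to these (and the overall shape) gives p.

2*x^2 + 2*y^2 + 3*z^2 - 3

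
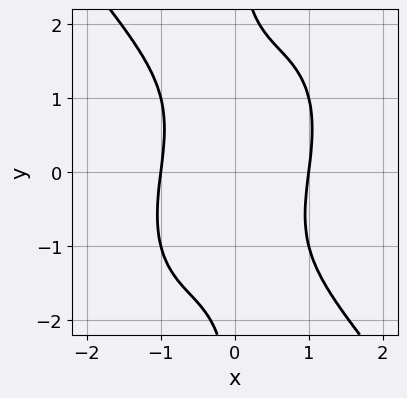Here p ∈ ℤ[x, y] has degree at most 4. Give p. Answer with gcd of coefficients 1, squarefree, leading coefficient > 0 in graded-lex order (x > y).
2*x^4 + x*y^3 - x*y - 2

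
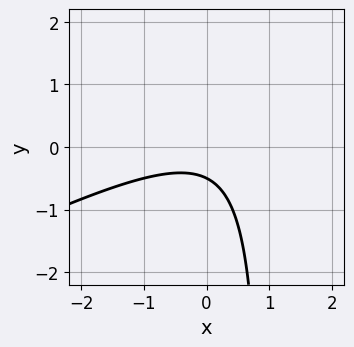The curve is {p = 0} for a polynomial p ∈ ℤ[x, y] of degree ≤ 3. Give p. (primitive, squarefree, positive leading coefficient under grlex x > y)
Degree: a generic line meets the curve in up to 2 points, so deg p = 2.
Against the integer gridlines: it misses every integer gridline on the x-axis.
Together with the visible shape, these determine p as stated.

x^2 - 2*x*y + 2*y + 1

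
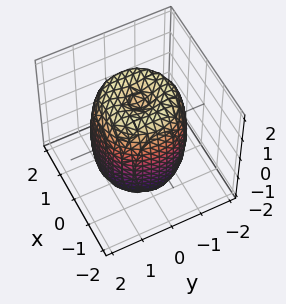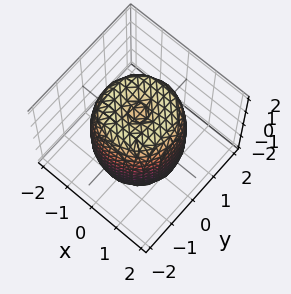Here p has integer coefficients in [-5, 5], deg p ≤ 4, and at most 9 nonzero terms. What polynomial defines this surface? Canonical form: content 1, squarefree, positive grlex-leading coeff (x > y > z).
1. deg p = 4. No degree-3 surface has this shape.
2. By symmetry, the z-axis is an axis of rotation, so x and y enter only as x² + y².
3. Against the integer gridlines: a circular section at z = -1 has radius between 1 and 2.
4. These observations pin down the coefficients.

2*x^4 + 4*x^2*y^2 + 2*y^4 - 3*x^2 - 3*y^2 + z^2 - 2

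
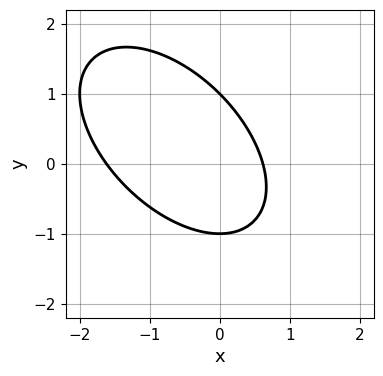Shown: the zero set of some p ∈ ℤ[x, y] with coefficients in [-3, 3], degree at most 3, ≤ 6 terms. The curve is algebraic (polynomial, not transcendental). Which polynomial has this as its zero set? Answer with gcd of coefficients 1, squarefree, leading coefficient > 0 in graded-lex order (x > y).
1. The degree is 2 — a generic line meets the curve in up to 2 points.
2. Reading off the gridlines: the y-axis gridline crossings are at y ∈ {-1, 1}.
3. These observations pin down the coefficients.

x^2 + x*y + y^2 + x - 1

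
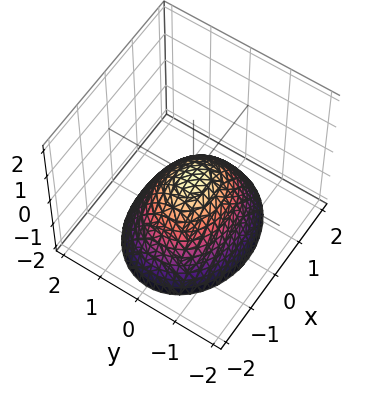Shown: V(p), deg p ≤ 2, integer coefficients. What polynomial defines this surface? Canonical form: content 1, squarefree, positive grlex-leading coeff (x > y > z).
The degree is 2 — a paraboloid; a quadric.
Symmetries: mirror symmetry y ↦ −y ⇒ only even powers of y; it's symmetric under x → −x, forcing even powers of x.
From the axis intercepts and sections: it crosses the z-axis at the gridline z = 0; it crosses the y-axis at the gridline y = 0; it meets the x-axis at x = 0 (among the integer gridlines).
The integer polynomial consistent with all of this is the stated p.

2*x^2 + 3*y^2 + 3*z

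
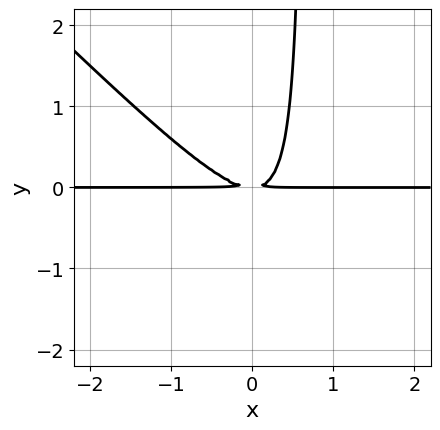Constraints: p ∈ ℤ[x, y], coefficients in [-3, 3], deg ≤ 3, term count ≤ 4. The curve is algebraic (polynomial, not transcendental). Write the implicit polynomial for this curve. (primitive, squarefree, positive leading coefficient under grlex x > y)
The degree is 3 — the shape is more complex than any degree-2 curve.
Checking where it meets the axes: the visible x-axis segment lies entirely on the curve.
Putting this together gives p.

3*x^2*y + 3*x*y^2 - 2*y^2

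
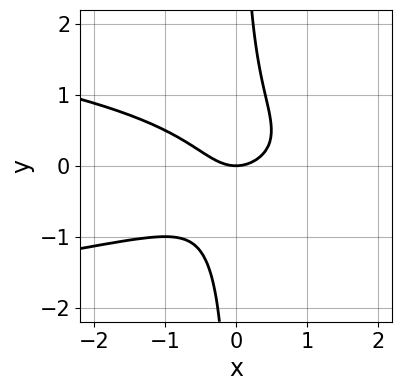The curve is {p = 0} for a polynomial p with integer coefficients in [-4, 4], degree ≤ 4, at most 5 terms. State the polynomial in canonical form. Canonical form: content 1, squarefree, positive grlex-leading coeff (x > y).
2*x*y^2 + x^2 - y

(a) Degree: the shape is more complex than any degree-2 curve, so deg p = 3.
(b) Against the integer gridlines: it meets the y-axis at y = 0 (among the integer gridlines); it meets the x-axis at x = 0 (among the integer gridlines).
(c) The integer polynomial consistent with all of this is the stated p.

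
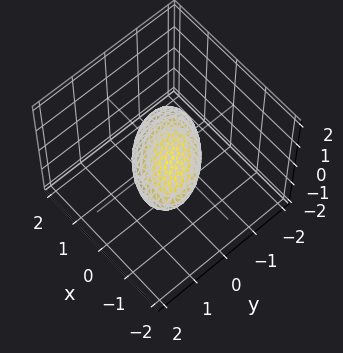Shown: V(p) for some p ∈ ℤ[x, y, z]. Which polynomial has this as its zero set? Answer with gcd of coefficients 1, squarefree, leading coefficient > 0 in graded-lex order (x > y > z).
x^2 + x*y + x*z + y^2 + 2*z^2 - 1

1. Degree: a generic line meets the surface in up to 2 points, so deg p = 2.
2. From the axis intercepts and sections: the x-axis gridline crossings are at x ∈ {-1, 1}; among the integer gridlines, it crosses the y-axis at y ∈ {-1, 1}.
3. Matching integer coefficients to the picture gives p.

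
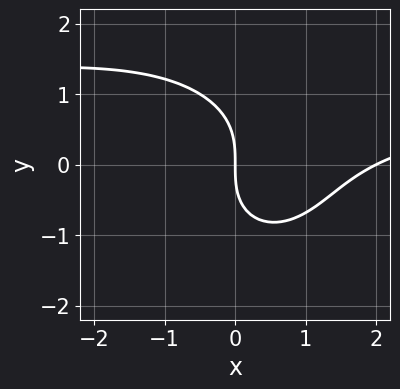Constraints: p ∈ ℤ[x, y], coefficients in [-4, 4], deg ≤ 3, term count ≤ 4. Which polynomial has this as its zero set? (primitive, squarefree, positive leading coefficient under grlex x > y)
x^2*y + y^3 - x^2 + 2*x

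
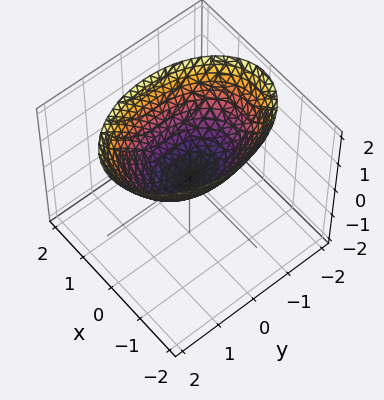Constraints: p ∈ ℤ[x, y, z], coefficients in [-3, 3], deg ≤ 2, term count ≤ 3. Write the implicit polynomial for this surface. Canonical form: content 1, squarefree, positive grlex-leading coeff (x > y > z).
1. The degree is 2 — a single bowl opening along one axis; a quadric.
2. Symmetries: the x ↦ −x reflection is a symmetry, so x appears only in even powers; it's symmetric under y → −y, forcing even powers of y.
3. Observable constraints: one y-axis crossing is at y = 0; it meets the x-axis at x = 0 (among the integer gridlines); one z-axis crossing is at z = 0.
4. Solving for integer coefficients yields p as stated.

2*x^2 + y^2 - 2*z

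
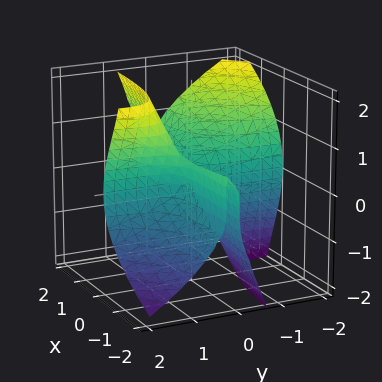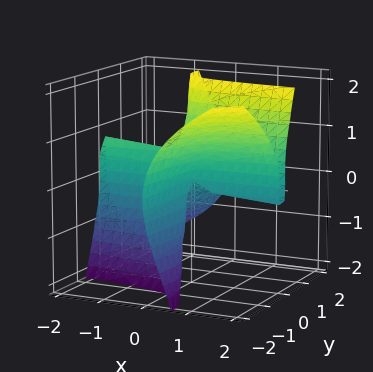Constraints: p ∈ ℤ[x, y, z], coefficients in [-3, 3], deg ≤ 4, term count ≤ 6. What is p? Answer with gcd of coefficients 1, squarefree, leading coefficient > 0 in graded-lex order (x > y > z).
3*x*y^2 + 2*y*z^2 - z^3 - x*y

1. deg p = 3. No degree-2 surface has this shape.
2. From the visible intercepts: every point of the x-axis in the box is on the surface; every point of the y-axis in the box is on the surface.
3. The integer polynomial consistent with all of this is the stated p.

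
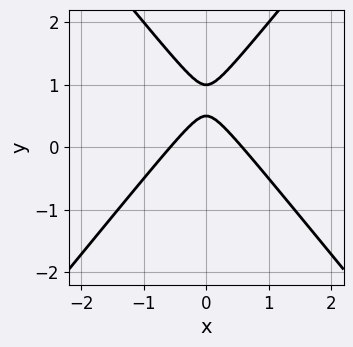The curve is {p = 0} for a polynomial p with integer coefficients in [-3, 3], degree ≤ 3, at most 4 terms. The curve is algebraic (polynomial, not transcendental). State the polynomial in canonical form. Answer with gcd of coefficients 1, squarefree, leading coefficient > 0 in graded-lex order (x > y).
The degree is 2 — no degree-1 curve has this shape.
Symmetries: it's symmetric under x → −x, forcing even powers of x.
Observable constraints: it meets the y-axis at y = 1 (among the integer gridlines).
Fitting integer coefficients to these (and the overall shape) gives p.

3*x^2 - 2*y^2 + 3*y - 1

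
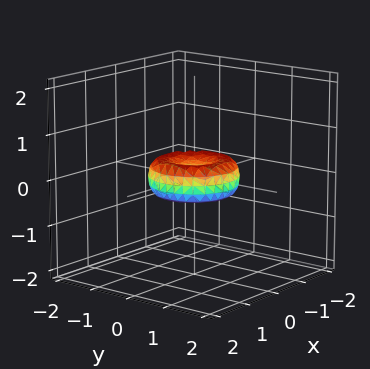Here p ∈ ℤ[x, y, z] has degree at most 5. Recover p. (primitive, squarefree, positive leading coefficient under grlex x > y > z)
2*x^4 + 4*x^2*y^2 + 2*y^4 - 2*x^2 - 2*y^2 + 3*z^2

1. The degree is 4 — a generic line meets the surface in up to 4 points.
2. Symmetries: the z-axis is an axis of rotation, so x and y enter only as x² + y².
3. Against the integer gridlines: among the integer gridlines, it crosses the y-axis at y ∈ {-1, 0, 1}; the x-axis gridline crossings are at x ∈ {-1, 0, 1}.
4. These observations pin down the coefficients.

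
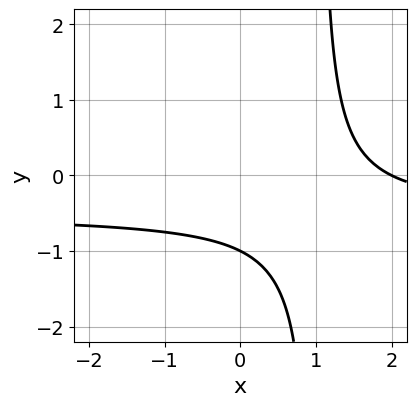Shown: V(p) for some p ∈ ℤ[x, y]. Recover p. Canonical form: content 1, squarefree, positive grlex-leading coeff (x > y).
deg p = 2. The shape is more complex than any degree-1 curve.
Against the integer gridlines: it meets the y-axis at y = -1 (among the integer gridlines); it crosses the x-axis at the gridline x = 2.
Together with the visible shape, these determine p as stated.

2*x*y + x - 2*y - 2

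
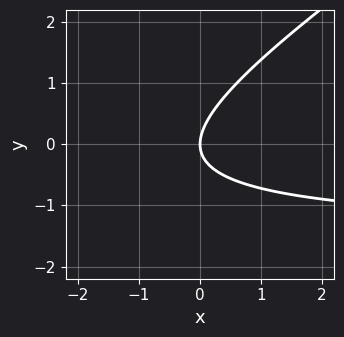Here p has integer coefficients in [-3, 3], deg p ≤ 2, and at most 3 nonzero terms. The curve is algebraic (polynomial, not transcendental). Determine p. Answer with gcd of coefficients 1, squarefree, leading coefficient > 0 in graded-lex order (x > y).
First, the degree is 2 — the shape is more complex than any degree-1 curve.
Then, observable constraints: one y-axis crossing is at y = 0; it crosses the x-axis at the gridline x = 0.
Finally, putting this together gives p.

2*x*y - 3*y^2 + 3*x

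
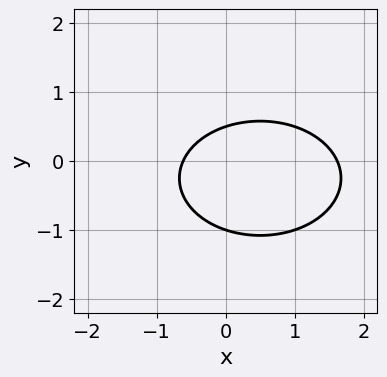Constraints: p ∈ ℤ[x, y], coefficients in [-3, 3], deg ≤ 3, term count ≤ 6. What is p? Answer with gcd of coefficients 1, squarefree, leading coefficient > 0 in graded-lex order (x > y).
First, the degree is 2 — no degree-1 curve has this shape.
Next, reading off the gridlines: it meets the y-axis at y = -1 (among the integer gridlines).
Finally, assembling these constraints gives the stated polynomial.

x^2 + 2*y^2 - x + y - 1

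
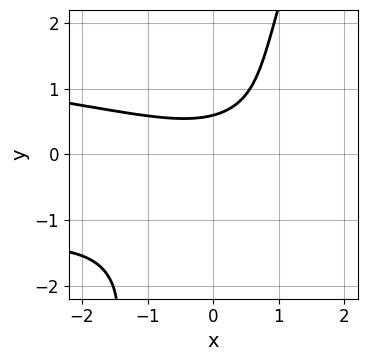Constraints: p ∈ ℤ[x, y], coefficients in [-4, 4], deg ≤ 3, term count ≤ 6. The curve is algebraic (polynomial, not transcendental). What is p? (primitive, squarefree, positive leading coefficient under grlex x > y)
3*x*y^2 - y^3 + x^2 - 3*y + 2

The degree is 3 — a generic line meets the curve in up to 3 points.
From the axis intercepts and sections: the curve avoids every integer x-axis point in the box.
The integer polynomial consistent with all of this is the stated p.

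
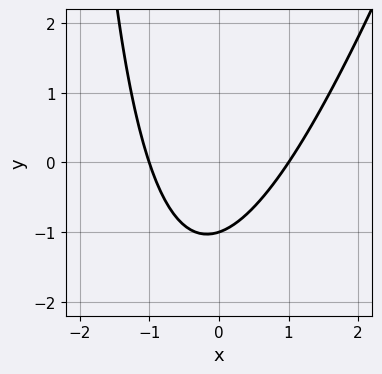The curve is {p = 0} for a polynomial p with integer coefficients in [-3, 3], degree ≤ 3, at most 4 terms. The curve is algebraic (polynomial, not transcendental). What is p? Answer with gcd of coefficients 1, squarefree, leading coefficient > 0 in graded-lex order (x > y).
3*x^2 - x*y - 3*y - 3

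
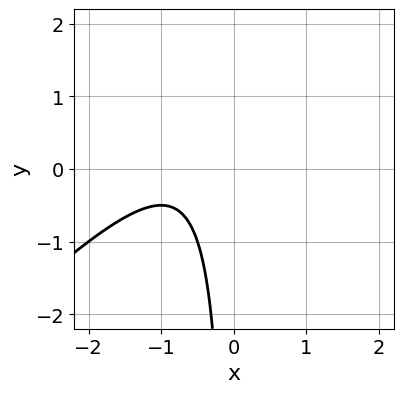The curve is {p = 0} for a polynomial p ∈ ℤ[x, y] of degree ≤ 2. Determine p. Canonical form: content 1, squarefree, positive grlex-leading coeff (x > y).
deg p = 2. A generic line meets the curve in up to 2 points.
Reading off the gridlines: the curve avoids every integer x-axis point in the box; the curve avoids every integer y-axis point in the box.
The integer polynomial consistent with all of this is the stated p.

2*x^2 - 2*x*y + 3*x + 2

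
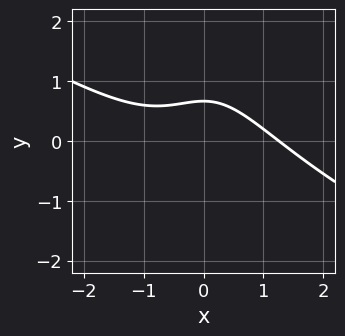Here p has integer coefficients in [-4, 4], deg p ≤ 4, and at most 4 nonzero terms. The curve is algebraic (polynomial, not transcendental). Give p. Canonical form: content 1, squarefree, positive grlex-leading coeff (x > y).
First, deg p = 3.
Finally, the integer polynomial consistent with all of this is the stated p.

x^3 + 2*x^2*y + 3*y - 2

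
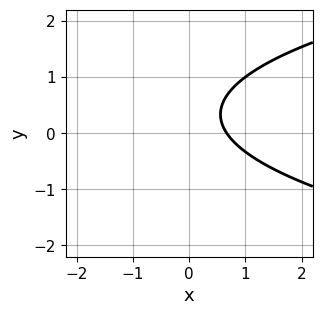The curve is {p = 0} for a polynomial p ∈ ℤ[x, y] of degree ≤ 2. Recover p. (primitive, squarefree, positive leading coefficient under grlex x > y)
3*y^2 - 3*x - 2*y + 2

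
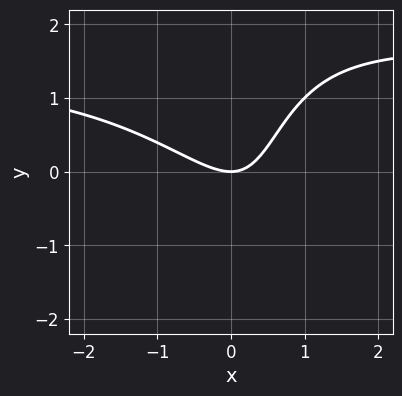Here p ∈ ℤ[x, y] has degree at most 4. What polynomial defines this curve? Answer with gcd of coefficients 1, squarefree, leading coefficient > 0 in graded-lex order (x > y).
2*x^2*y + x*y^2 - 3*x^2 - 3*x*y + 3*y

First, the degree is 3 — the shape is more complex than any degree-2 curve.
Next, from the axis intercepts and sections: it meets the x-axis at x = 0 (among the integer gridlines); it crosses the y-axis at the gridline y = 0.
Finally, matching integer coefficients to the picture gives p.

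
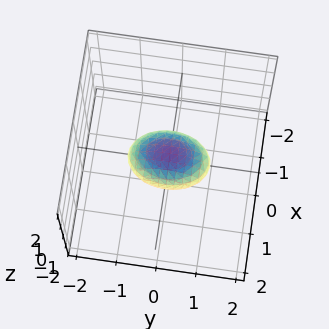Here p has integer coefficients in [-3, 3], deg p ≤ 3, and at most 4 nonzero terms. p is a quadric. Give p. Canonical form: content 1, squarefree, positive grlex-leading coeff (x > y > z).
2*x^2 + y^2 + 2*z^2 - 1

1. Degree: bounded and convex; a quadric, so deg p = 2.
2. Symmetries: it's symmetric under y → −y, forcing even powers of y; mirror symmetry z ↦ −z ⇒ only even powers of z; it's symmetric under x → −x, forcing even powers of x.
3. Reading off the gridlines: among the integer gridlines, it crosses the y-axis at y ∈ {-1, 1}.
4. These observations pin down the coefficients.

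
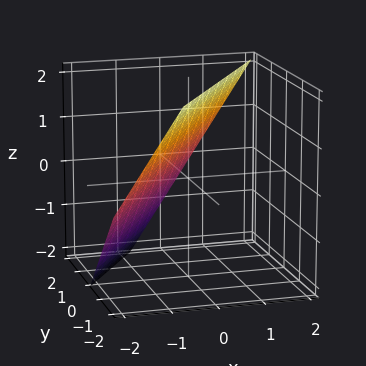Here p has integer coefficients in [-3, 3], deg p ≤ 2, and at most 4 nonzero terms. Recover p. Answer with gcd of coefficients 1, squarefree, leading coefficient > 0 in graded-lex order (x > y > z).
3*x - 2*y - 2*z + 2

deg p = 1.
From the axis intercepts and sections: one y-axis crossing is at y = 1; it crosses the z-axis at the gridline z = 1.
Together with the visible shape, these determine p as stated.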